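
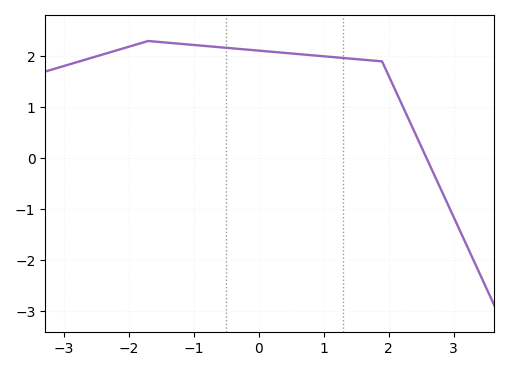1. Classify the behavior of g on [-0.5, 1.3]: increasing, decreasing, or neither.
decreasing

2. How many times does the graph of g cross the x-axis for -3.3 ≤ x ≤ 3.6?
1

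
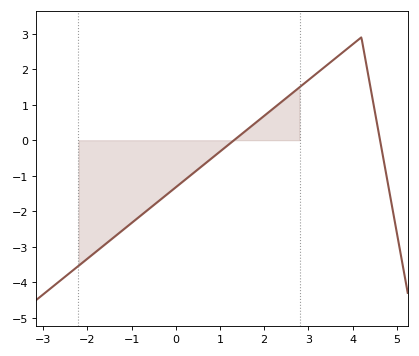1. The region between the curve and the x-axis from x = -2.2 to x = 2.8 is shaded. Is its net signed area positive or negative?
negative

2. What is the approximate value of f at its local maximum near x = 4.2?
2.9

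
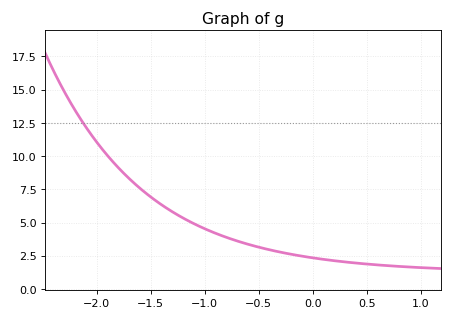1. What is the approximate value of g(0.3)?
2.03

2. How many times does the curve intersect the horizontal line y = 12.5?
1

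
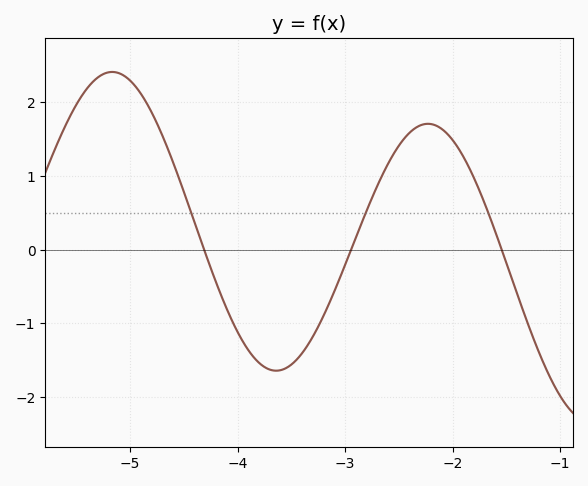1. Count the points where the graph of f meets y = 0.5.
3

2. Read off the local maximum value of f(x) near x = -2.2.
1.71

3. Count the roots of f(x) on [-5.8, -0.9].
3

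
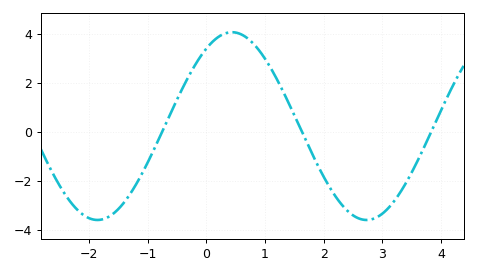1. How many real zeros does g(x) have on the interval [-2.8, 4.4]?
3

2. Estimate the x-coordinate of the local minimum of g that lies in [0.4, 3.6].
2.73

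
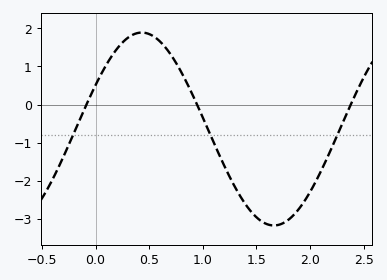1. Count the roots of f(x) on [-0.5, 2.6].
3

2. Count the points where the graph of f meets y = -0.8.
3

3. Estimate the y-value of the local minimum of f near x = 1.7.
-3.2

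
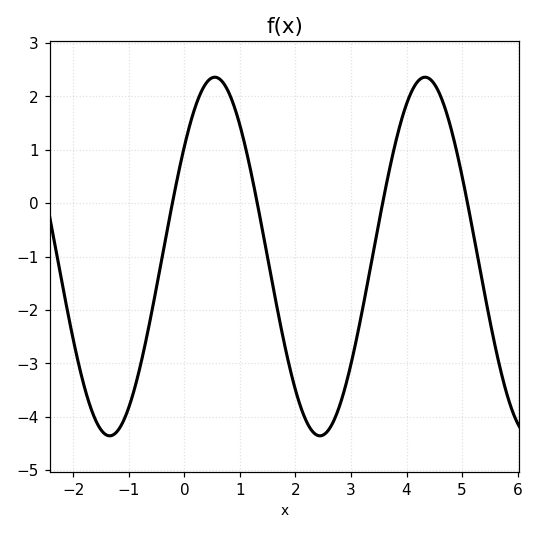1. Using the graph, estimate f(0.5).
2.3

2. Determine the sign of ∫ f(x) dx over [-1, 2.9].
negative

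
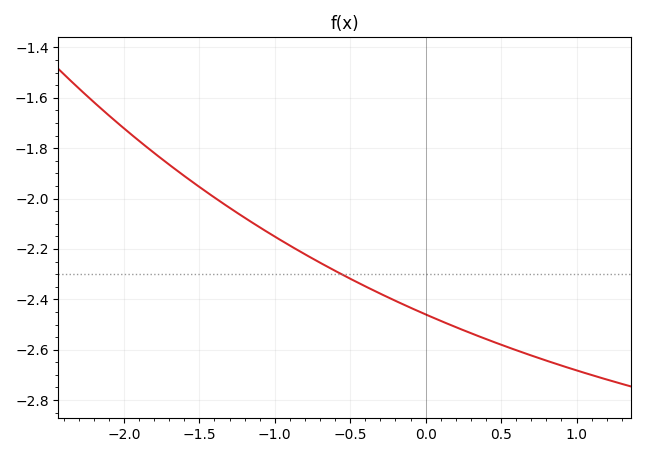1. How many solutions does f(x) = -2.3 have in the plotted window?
1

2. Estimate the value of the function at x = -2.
-1.72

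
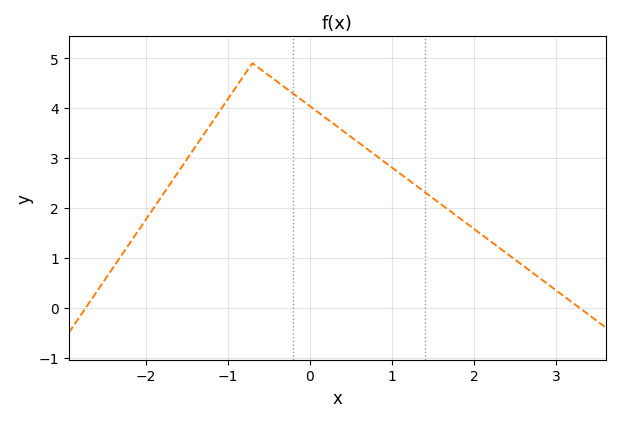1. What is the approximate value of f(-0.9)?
4.42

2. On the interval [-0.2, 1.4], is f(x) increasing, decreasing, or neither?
decreasing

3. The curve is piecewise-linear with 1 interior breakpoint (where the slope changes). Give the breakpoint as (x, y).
(-0.7, 4.9)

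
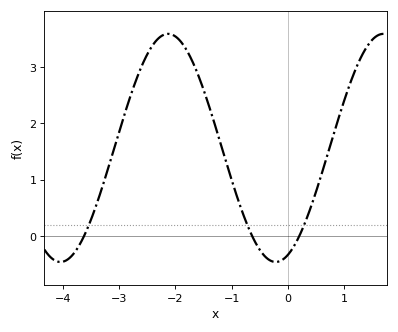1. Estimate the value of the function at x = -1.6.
2.86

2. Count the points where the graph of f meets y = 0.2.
3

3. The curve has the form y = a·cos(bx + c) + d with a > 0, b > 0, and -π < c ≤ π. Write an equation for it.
y = 2.02cos(1.64x - 2.79) + 1.56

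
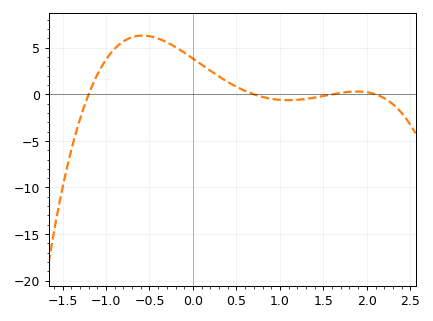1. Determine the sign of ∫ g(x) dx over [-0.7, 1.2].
positive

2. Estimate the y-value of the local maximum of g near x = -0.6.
6.31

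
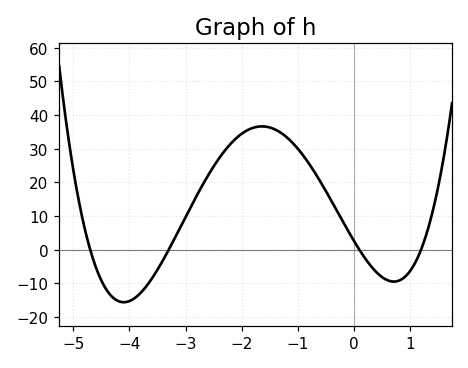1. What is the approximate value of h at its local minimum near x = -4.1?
-16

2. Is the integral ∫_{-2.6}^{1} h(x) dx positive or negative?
positive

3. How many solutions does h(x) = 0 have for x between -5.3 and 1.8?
4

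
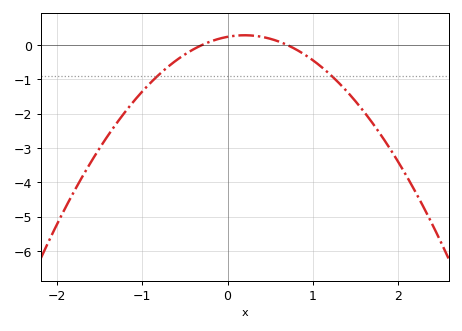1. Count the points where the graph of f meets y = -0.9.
2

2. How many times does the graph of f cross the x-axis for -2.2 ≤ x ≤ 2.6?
2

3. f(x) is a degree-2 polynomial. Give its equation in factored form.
y = -1.14(x + 0.3)(x - 0.7)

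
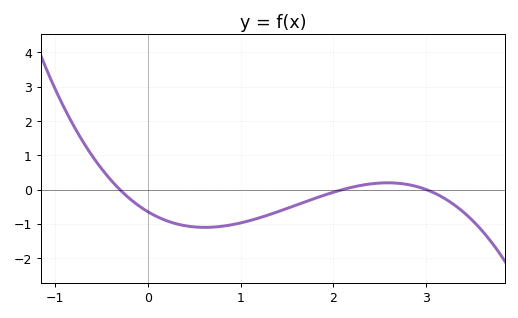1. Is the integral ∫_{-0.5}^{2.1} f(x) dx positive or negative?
negative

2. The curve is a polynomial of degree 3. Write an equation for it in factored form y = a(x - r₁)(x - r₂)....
y = -0.34(x + 0.3)(x - 2.1)(x - 3)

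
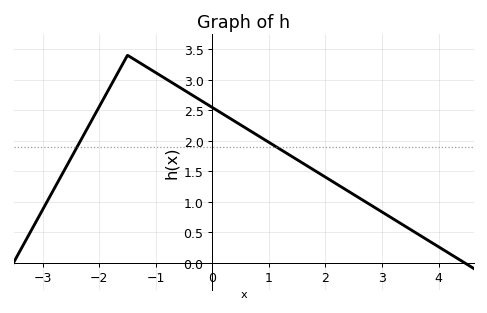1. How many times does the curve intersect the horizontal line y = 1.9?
2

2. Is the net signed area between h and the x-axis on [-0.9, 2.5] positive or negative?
positive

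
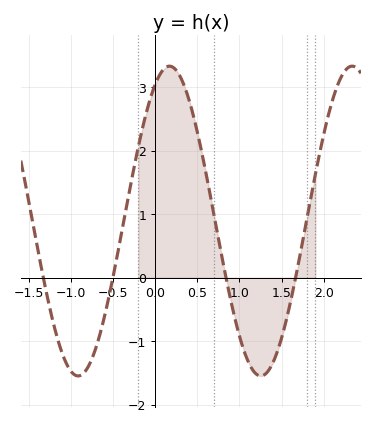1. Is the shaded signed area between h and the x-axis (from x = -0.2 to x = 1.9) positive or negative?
positive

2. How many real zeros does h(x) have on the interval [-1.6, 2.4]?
4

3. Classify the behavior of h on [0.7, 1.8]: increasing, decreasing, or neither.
neither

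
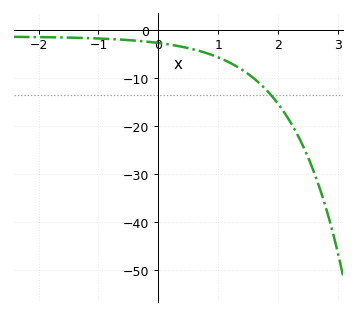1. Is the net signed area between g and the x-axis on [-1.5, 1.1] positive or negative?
negative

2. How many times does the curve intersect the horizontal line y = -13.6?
1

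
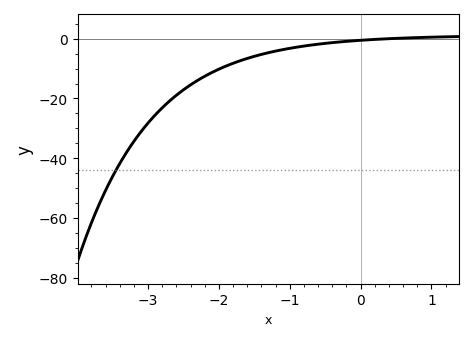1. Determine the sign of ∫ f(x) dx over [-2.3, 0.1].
negative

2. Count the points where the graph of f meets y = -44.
1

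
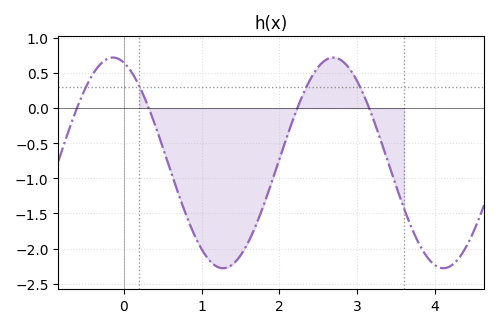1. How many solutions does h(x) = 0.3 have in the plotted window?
4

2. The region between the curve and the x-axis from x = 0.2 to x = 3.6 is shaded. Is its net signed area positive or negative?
negative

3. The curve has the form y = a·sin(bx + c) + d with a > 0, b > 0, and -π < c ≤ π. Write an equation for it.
y = 1.5sin(2.22x + 1.88) - 0.78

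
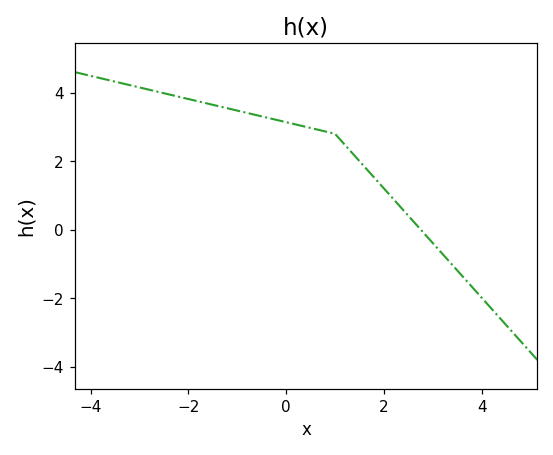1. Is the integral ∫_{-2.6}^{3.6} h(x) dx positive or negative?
positive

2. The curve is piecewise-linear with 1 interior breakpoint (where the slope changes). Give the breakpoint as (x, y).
(1, 2.8)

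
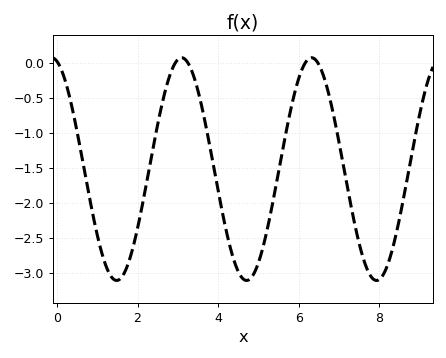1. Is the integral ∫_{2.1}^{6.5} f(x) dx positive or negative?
negative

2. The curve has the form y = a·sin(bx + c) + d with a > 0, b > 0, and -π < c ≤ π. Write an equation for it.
y = 1.59sin(1.9x + 1.8) - 1.52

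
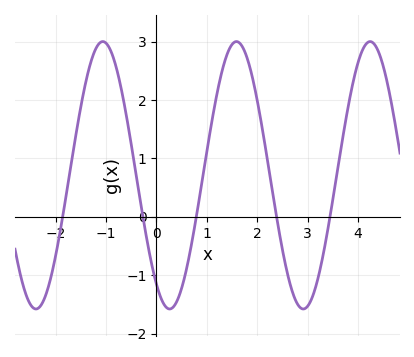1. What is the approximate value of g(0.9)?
0.6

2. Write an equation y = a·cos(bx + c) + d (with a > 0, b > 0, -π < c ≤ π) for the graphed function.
y = 2.29cos(2.4x + 2.5) + 0.71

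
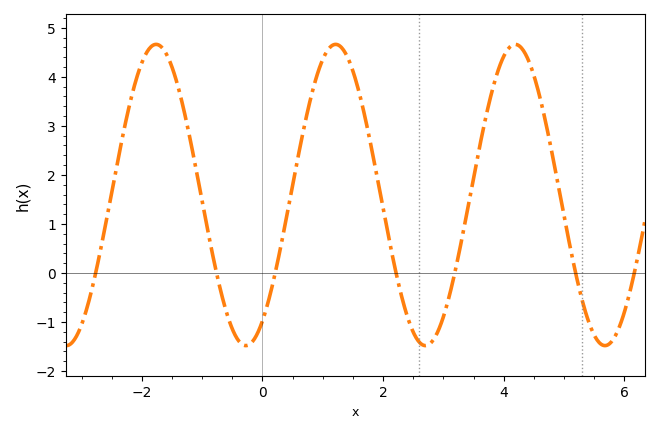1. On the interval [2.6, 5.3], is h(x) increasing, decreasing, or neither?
neither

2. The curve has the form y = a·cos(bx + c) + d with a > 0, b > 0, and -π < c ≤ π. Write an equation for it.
y = 3.07cos(2.11x - 2.56) + 1.59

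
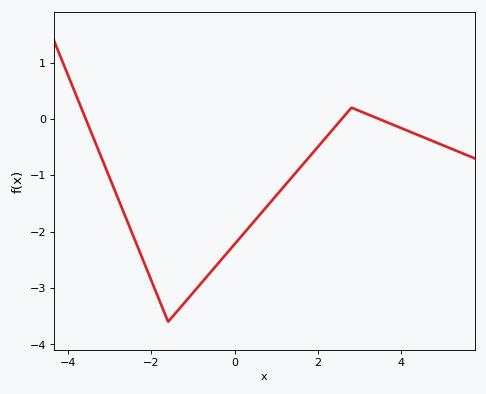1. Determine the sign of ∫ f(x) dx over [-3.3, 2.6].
negative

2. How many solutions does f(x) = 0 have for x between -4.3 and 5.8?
3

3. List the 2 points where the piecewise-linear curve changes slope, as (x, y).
(-1.6, -3.6); (2.8, 0.2)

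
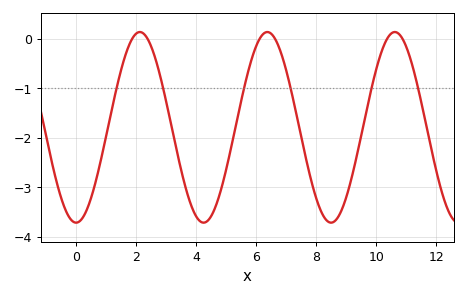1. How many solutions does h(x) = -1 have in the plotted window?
6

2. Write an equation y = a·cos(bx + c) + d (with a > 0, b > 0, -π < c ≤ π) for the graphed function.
y = 1.93cos(1.5x - 3.1) - 1.79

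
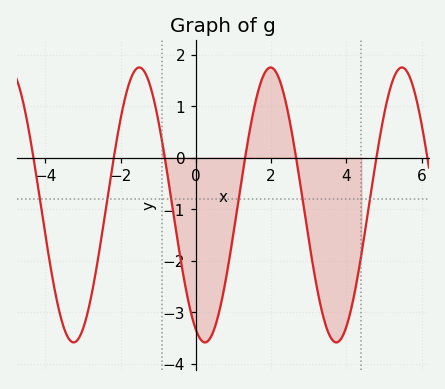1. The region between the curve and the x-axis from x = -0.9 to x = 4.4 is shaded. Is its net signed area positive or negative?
negative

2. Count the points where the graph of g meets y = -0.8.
6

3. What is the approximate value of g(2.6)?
0.275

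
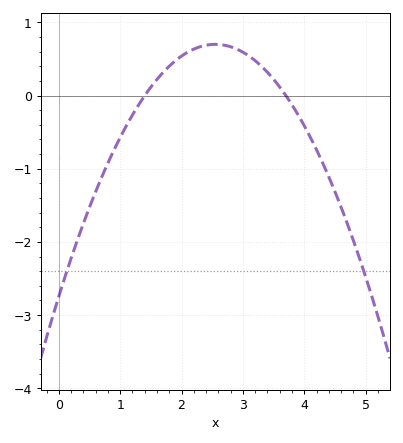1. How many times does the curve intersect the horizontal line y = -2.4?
2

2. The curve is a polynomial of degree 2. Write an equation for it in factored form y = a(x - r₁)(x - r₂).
y = -0.53(x - 1.4)(x - 3.7)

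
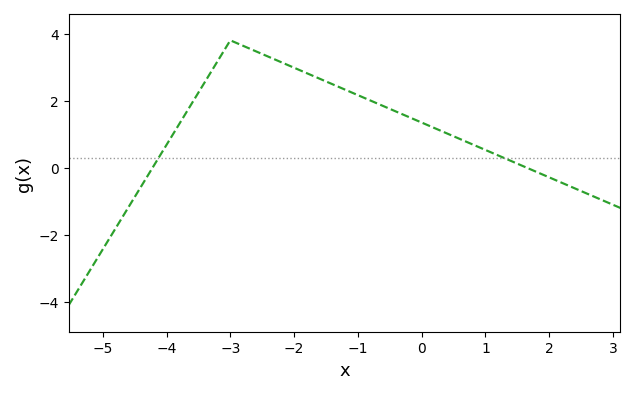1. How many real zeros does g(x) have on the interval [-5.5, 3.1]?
2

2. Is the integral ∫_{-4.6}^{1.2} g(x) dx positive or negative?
positive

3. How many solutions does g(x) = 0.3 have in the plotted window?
2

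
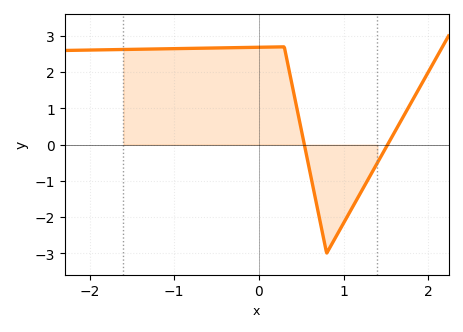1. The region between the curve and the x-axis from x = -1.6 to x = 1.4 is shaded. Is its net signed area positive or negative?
positive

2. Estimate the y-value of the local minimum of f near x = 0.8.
-3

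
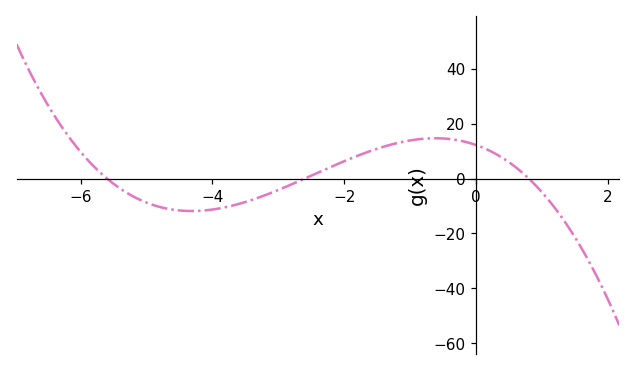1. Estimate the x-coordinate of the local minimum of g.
-4.4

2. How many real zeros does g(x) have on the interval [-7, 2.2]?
3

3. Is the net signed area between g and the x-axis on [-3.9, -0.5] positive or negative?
positive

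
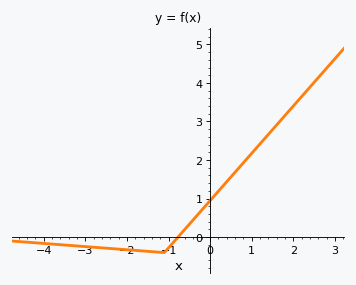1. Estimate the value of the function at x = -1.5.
-0.367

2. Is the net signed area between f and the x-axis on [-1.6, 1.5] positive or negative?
positive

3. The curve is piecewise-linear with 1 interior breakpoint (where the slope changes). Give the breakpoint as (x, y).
(-1.1, -0.4)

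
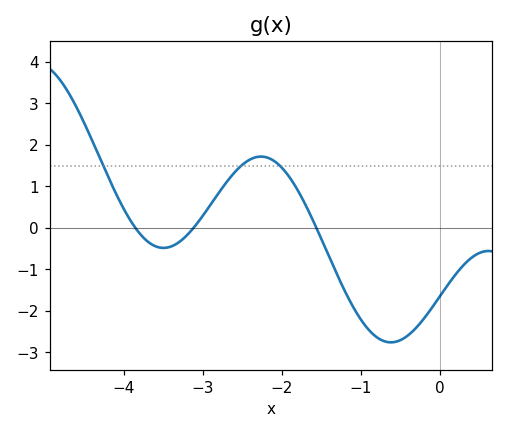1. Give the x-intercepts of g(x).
-3.9, -3.1, -1.6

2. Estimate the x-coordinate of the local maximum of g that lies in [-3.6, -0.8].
-2.3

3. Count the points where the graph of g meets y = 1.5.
3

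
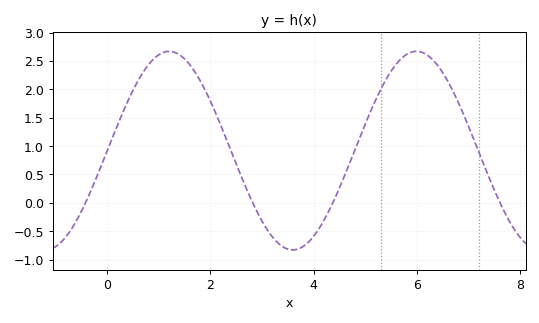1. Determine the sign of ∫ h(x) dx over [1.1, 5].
positive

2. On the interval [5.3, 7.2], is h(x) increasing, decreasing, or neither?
neither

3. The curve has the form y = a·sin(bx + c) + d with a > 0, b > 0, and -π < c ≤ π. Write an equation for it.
y = 1.75sin(1.3x + 0) + 0.92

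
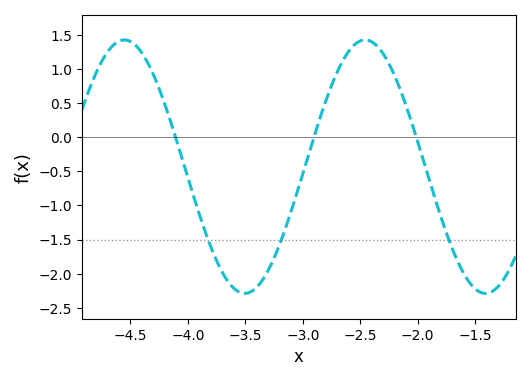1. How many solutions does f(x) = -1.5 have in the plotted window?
3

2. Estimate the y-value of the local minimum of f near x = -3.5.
-2.3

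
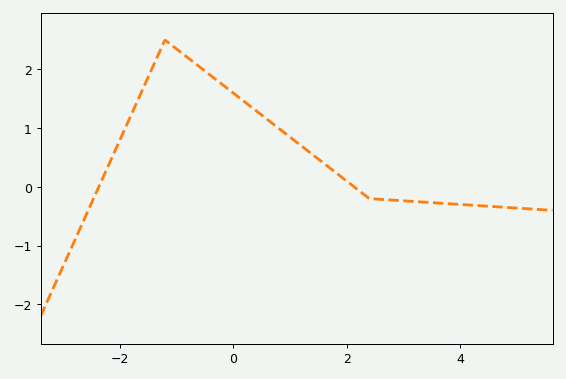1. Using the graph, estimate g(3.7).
-0.3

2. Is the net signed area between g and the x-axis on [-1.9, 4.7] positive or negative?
positive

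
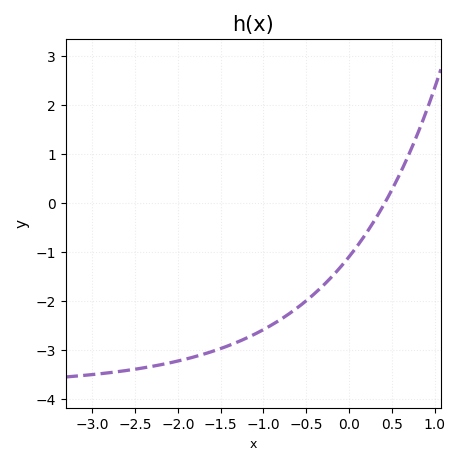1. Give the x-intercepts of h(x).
0.4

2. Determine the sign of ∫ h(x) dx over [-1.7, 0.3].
negative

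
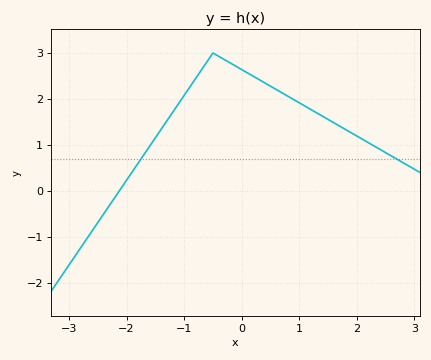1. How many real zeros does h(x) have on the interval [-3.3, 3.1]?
1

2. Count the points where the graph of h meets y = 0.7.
2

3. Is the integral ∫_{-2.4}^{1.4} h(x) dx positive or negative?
positive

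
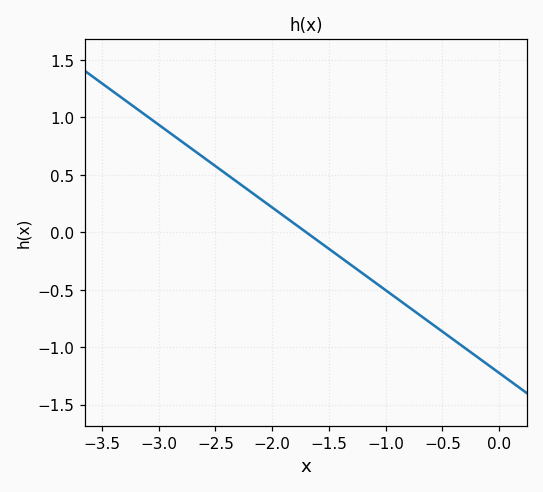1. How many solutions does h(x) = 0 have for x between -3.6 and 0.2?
1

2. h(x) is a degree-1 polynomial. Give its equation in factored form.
y = -0.72(x + 1.7)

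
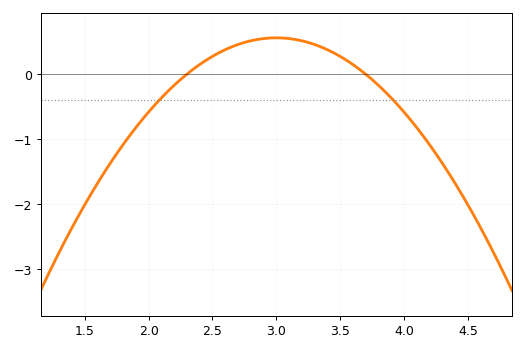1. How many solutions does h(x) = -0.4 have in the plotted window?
2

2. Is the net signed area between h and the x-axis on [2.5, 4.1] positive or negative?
positive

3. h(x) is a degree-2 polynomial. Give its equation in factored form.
y = -1.14(x - 2.3)(x - 3.7)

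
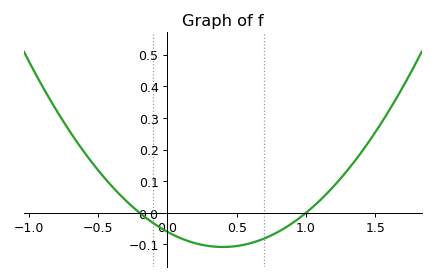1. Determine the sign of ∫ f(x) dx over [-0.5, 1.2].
negative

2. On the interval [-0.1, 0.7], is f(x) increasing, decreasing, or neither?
neither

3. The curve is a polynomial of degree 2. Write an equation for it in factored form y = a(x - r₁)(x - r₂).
y = 0.3(x + 0.2)(x - 1)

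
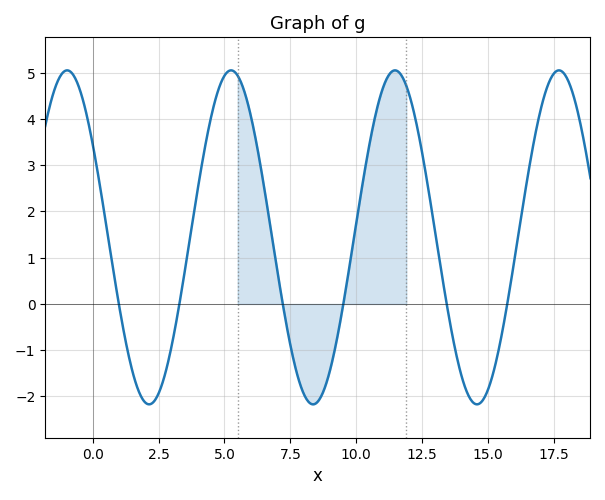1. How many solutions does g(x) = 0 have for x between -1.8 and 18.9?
6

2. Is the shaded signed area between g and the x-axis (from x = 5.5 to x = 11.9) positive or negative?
positive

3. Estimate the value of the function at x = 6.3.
3.21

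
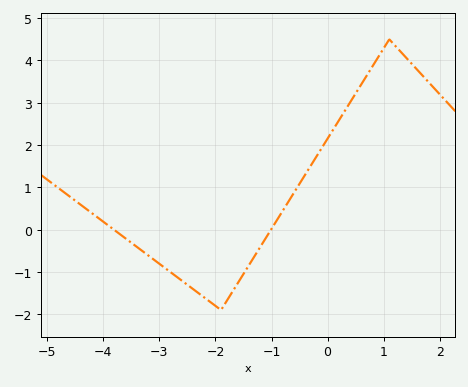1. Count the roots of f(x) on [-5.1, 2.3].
2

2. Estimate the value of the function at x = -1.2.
-0.407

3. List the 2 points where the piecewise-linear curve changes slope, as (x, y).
(-1.9, -1.9); (1.1, 4.5)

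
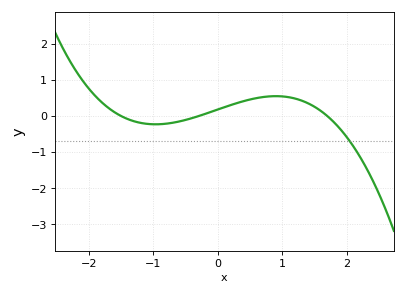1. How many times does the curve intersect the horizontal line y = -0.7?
1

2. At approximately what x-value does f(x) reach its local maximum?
0.9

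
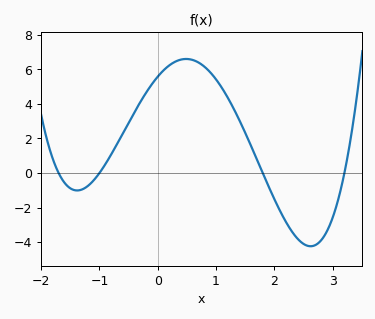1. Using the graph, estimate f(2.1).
-2.2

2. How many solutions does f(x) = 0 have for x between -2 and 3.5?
4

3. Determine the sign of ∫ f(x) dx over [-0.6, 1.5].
positive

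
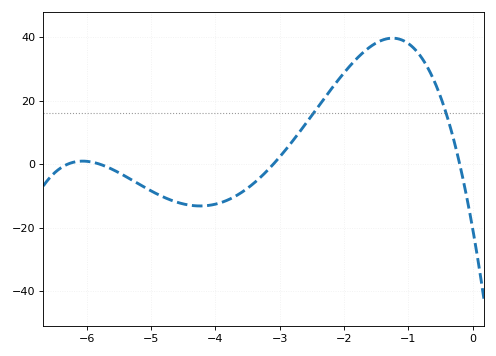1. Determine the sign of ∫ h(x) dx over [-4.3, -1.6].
positive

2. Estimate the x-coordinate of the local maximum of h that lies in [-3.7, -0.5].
-1.24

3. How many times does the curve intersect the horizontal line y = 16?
2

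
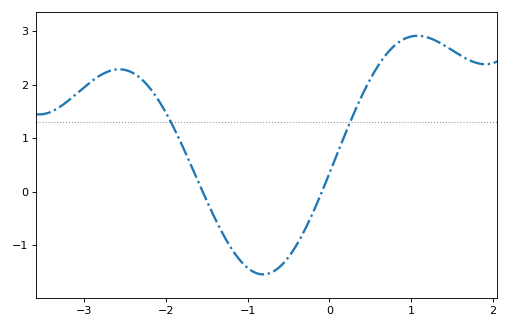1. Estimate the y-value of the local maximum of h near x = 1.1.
2.9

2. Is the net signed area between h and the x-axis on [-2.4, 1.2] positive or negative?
positive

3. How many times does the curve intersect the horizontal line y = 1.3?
2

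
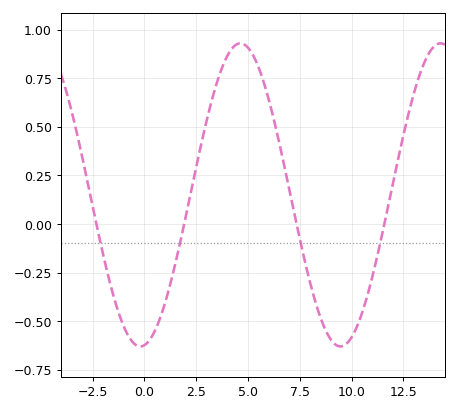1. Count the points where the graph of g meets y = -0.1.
4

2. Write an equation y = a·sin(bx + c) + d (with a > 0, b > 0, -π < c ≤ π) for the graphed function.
y = 0.78sin(0.65x - 1.44) + 0.15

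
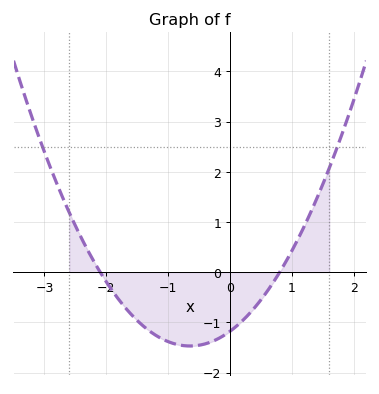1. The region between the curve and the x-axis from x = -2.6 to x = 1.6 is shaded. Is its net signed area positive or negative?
negative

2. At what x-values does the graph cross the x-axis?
-2.1, 0.8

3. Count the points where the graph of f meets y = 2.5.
2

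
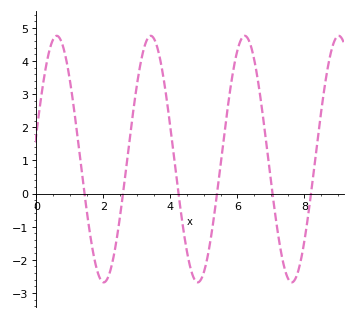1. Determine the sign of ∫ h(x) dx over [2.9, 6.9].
positive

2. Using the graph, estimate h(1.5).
-0.5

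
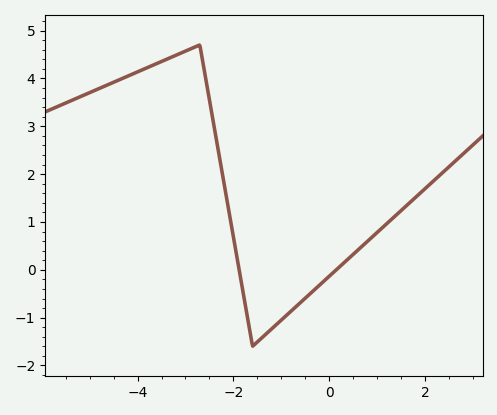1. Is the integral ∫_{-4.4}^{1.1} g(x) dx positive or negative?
positive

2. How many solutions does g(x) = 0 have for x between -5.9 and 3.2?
2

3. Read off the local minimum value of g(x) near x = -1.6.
-1.6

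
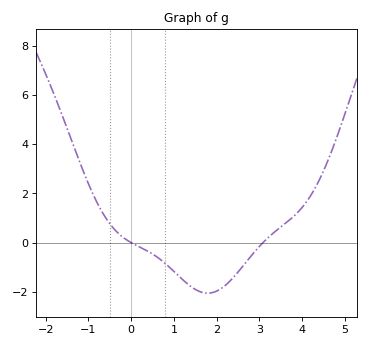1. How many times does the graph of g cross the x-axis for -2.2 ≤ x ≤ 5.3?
2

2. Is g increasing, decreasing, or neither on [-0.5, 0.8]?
decreasing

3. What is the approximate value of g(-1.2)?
3.26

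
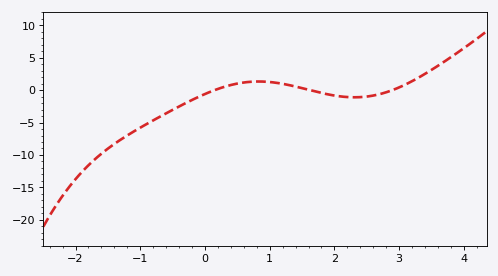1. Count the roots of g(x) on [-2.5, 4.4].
3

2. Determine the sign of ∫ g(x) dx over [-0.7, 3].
negative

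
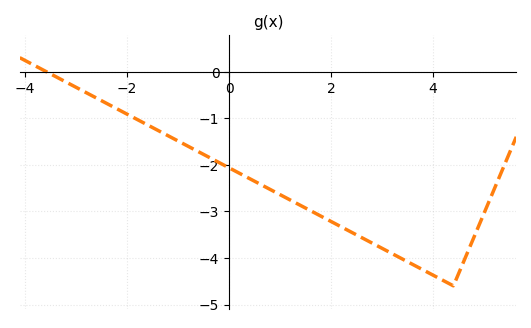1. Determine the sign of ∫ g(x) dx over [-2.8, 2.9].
negative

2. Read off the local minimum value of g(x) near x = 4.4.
-4.6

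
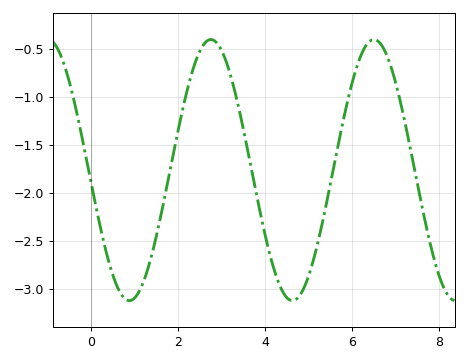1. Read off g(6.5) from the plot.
-0.4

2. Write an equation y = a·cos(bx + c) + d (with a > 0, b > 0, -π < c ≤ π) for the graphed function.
y = 1.36cos(1.68x + 1.65) - 1.76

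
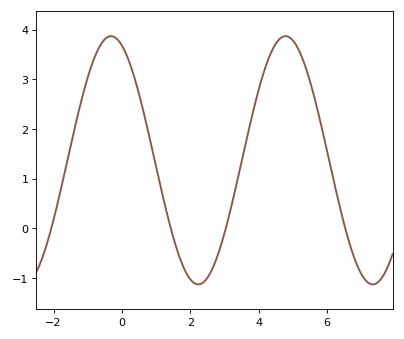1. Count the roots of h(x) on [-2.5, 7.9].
4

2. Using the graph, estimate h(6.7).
-0.383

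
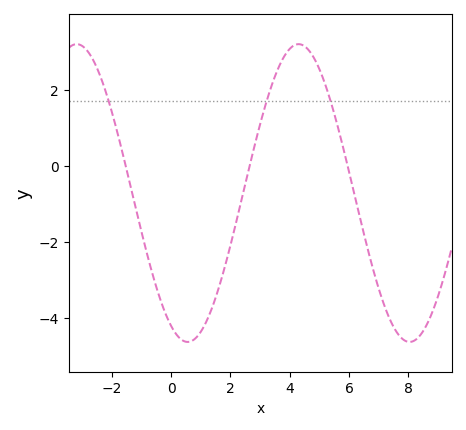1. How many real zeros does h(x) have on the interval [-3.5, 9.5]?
3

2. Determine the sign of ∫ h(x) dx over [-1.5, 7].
negative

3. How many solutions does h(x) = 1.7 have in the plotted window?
3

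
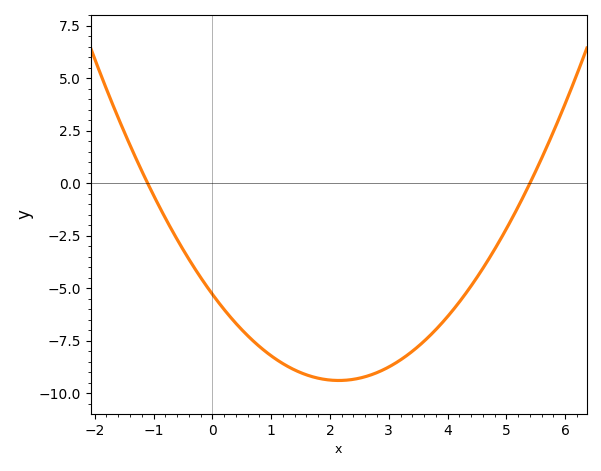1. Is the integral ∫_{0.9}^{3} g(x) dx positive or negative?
negative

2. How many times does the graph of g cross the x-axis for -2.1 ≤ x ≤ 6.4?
2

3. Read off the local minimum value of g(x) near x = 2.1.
-9.4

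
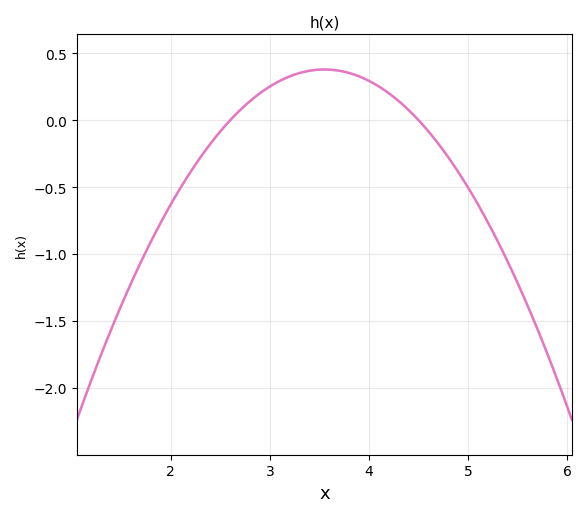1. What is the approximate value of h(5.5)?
-1.2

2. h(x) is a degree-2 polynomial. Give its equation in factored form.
y = -0.42(x - 2.6)(x - 4.5)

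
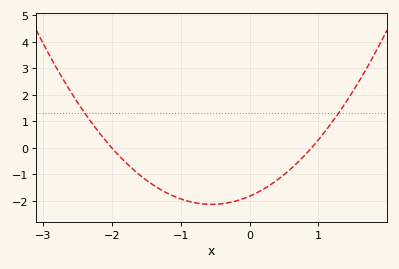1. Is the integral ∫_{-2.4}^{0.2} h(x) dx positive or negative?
negative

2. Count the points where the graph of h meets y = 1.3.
2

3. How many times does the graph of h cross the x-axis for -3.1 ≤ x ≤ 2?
2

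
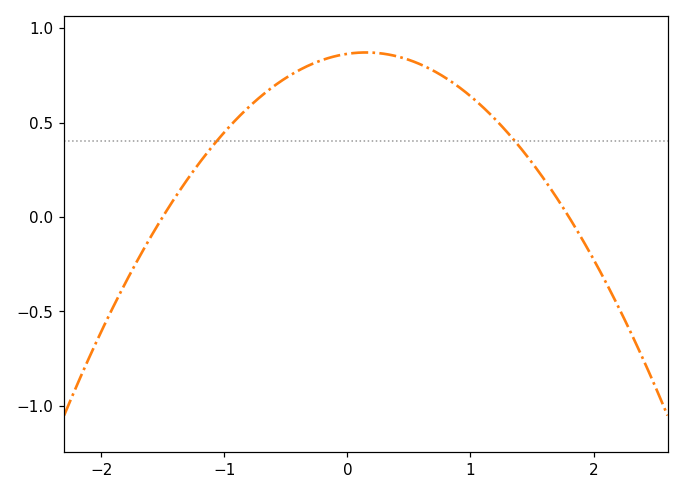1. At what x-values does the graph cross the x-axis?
-1.5, 1.8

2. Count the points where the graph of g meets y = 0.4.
2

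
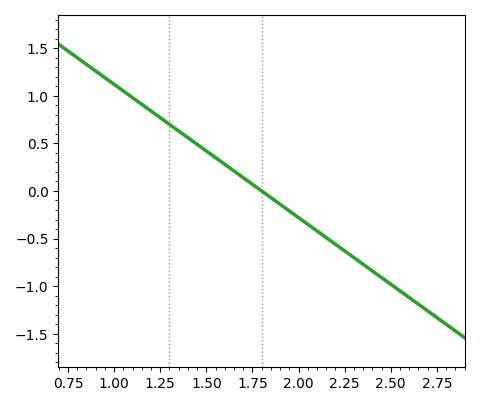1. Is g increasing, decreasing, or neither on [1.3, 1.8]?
decreasing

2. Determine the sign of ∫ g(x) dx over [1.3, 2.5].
negative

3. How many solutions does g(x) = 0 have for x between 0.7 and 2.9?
1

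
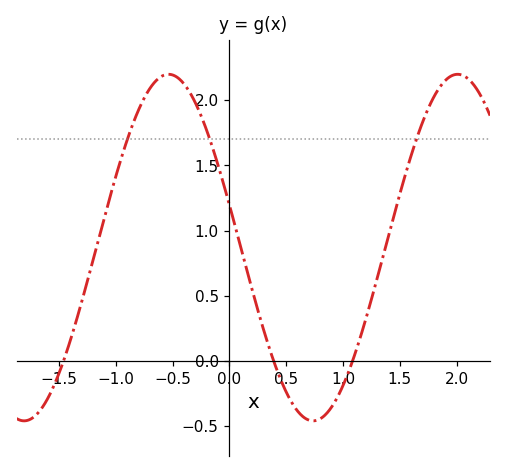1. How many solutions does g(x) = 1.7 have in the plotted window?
3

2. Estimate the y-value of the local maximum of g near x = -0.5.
2.2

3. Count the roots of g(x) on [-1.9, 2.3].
3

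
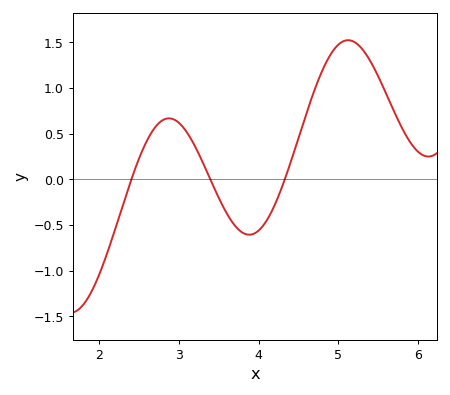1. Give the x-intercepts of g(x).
2.4, 3.4, 4.3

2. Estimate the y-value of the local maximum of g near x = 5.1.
1.5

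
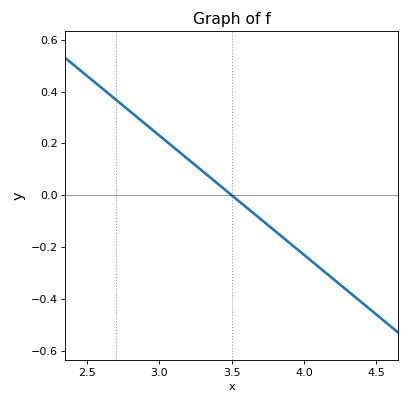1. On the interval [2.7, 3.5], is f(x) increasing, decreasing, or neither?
decreasing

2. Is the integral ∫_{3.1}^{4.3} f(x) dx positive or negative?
negative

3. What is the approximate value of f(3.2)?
0.138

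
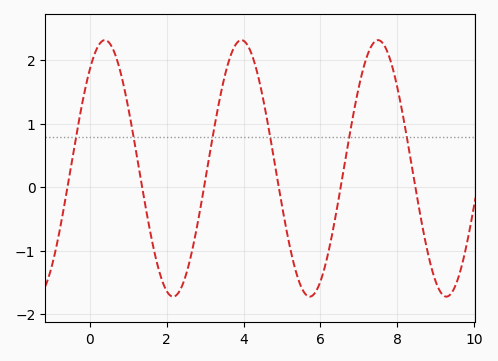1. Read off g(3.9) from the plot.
2.3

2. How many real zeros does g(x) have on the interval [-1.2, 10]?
6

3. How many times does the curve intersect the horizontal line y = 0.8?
6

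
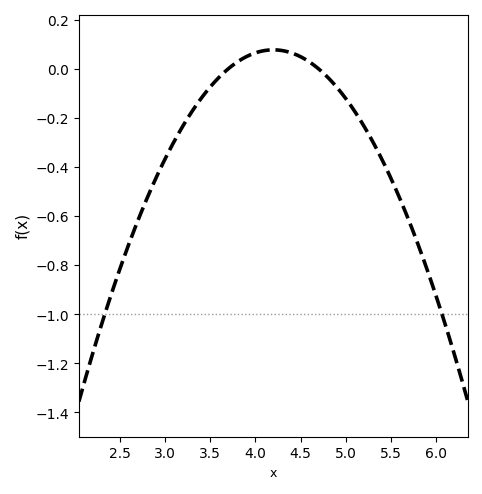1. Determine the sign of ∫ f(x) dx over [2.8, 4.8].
negative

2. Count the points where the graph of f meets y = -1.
2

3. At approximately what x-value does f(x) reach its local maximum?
4.2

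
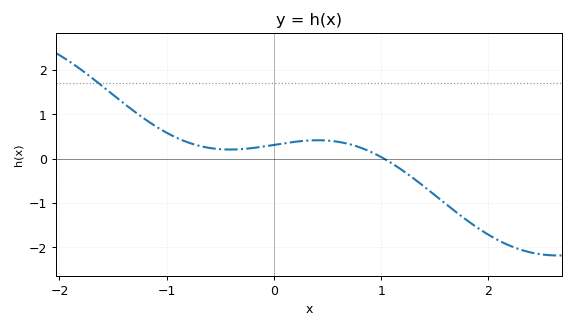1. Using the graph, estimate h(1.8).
-1.39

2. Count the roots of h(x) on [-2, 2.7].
1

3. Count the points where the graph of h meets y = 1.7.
1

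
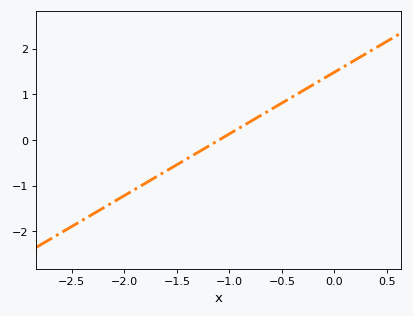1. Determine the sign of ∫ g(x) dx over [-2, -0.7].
negative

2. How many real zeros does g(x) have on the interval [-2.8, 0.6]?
1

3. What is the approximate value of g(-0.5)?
0.8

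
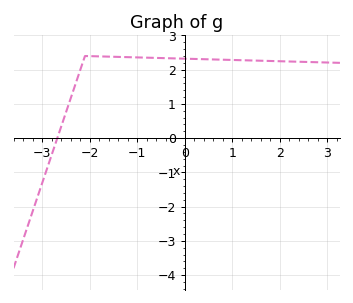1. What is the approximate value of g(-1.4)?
2.37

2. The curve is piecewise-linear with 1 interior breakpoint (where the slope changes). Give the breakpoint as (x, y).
(-2.1, 2.4)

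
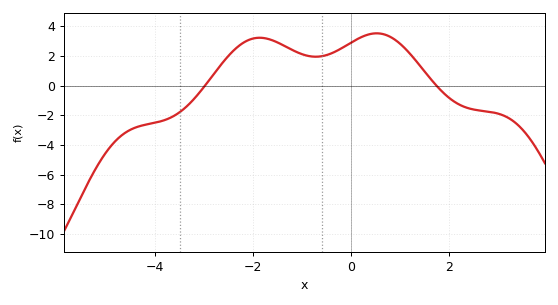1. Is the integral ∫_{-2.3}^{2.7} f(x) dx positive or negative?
positive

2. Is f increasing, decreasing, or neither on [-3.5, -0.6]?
neither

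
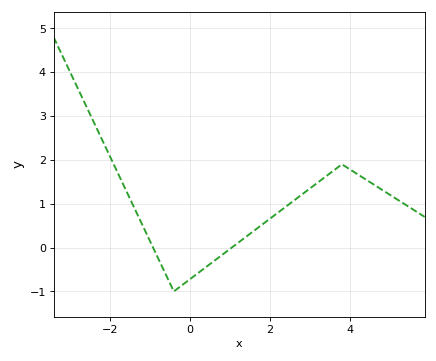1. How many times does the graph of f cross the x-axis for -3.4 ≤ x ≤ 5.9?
2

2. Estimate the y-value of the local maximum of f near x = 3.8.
1.9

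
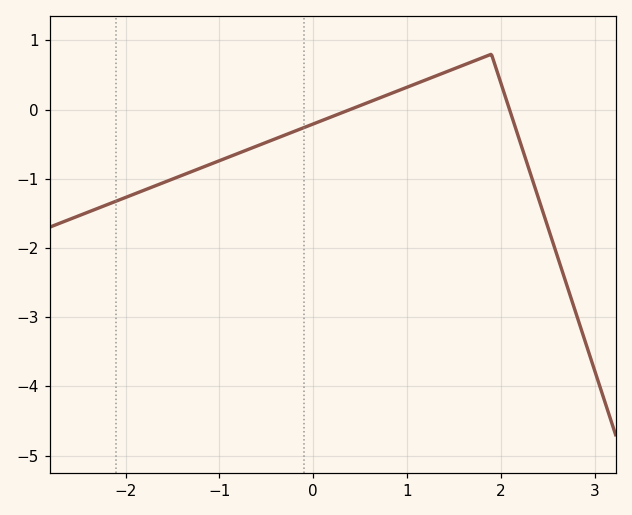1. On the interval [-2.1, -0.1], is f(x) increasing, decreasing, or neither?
increasing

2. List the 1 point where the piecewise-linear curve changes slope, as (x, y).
(1.9, 0.8)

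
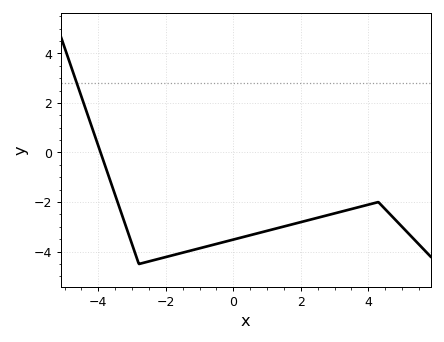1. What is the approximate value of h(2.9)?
-2.49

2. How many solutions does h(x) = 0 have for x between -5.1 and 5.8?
1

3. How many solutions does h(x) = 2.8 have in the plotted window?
1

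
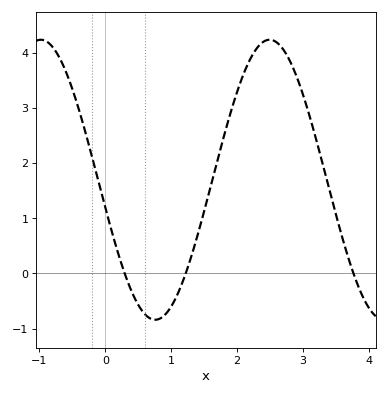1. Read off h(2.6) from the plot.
4.19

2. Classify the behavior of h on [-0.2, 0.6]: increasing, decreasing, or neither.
decreasing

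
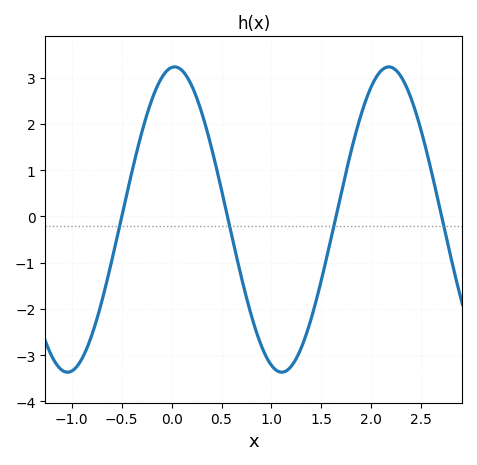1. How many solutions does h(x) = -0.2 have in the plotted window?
4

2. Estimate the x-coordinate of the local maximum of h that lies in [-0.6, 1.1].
0.03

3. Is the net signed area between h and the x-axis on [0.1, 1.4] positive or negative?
negative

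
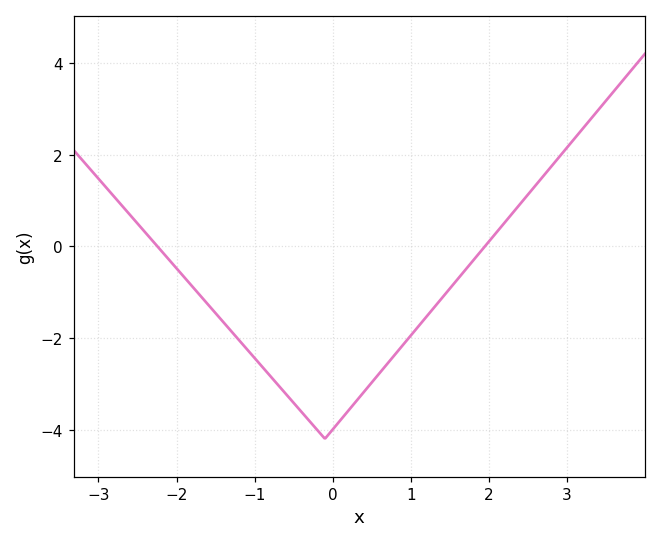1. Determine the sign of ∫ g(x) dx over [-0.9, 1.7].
negative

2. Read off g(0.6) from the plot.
-2.8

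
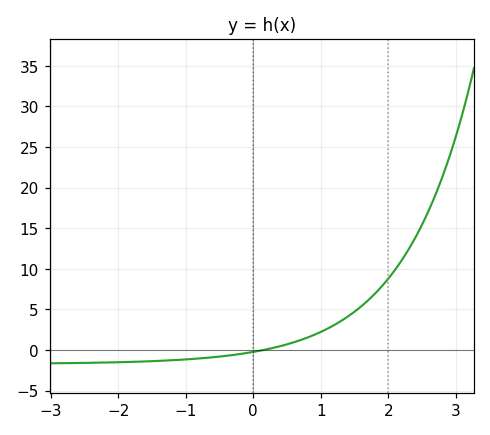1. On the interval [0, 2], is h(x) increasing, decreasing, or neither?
increasing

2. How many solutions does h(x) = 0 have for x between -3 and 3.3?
1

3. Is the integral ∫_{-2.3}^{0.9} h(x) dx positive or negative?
negative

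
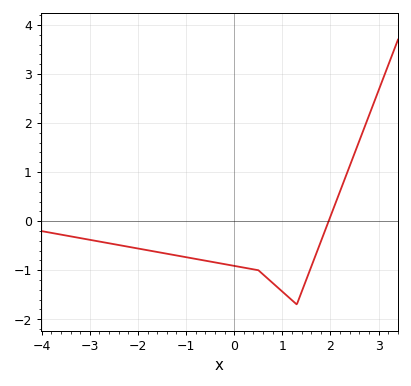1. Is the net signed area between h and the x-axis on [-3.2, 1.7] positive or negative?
negative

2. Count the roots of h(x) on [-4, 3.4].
1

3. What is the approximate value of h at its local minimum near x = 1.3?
-1.7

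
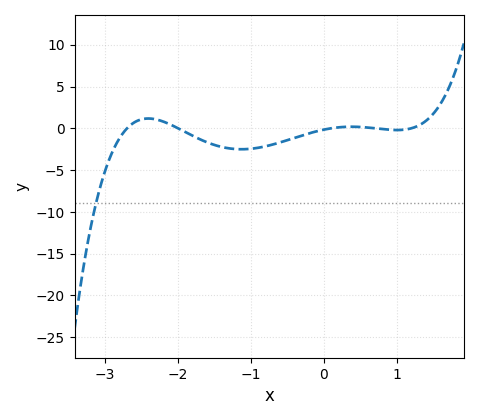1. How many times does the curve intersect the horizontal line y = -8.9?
1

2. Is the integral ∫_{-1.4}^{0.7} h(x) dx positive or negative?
negative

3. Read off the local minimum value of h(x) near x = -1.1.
-2.5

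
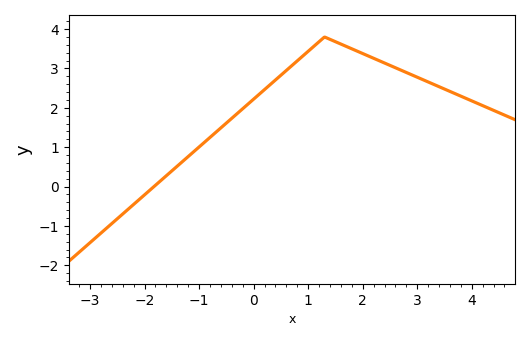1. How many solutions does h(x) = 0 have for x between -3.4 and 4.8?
1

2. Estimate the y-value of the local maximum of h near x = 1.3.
3.8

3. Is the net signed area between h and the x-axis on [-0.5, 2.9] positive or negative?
positive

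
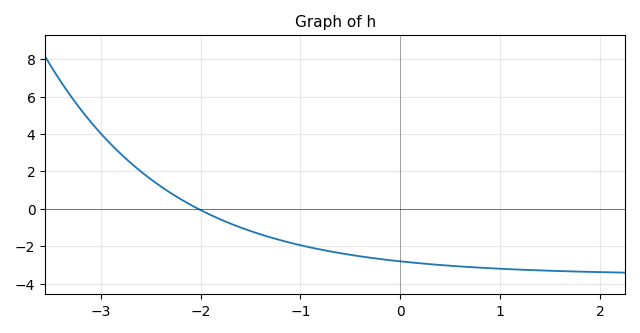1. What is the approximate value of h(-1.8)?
-0.568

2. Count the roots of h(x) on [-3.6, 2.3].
1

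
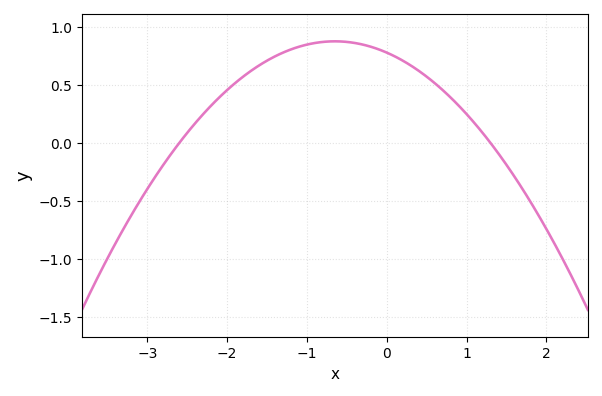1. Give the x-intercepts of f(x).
-2.6, 1.3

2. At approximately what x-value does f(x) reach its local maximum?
-0.65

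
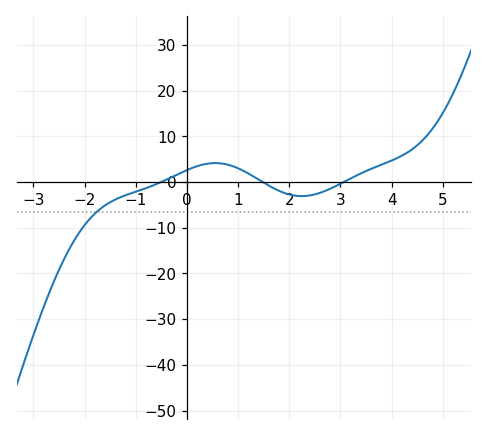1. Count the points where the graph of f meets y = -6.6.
1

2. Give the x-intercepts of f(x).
-0.499, 1.48, 3.07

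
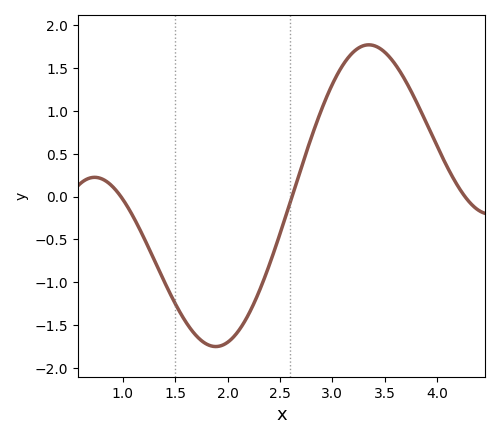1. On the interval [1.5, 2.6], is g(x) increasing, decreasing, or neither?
neither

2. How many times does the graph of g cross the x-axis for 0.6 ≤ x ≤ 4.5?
3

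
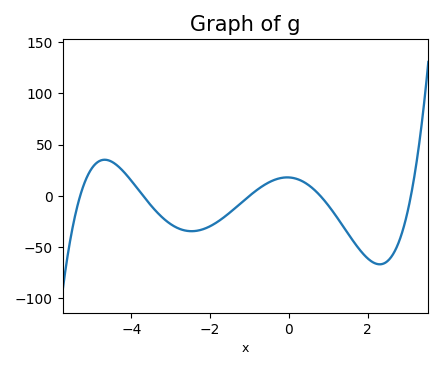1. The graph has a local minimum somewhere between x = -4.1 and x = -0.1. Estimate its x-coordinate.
-2.47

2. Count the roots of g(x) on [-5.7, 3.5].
5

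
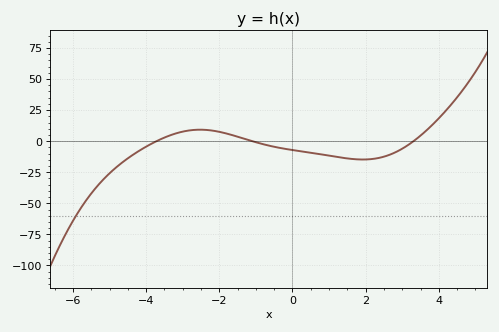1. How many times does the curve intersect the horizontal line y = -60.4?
1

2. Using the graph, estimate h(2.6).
-12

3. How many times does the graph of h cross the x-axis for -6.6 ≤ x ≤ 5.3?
3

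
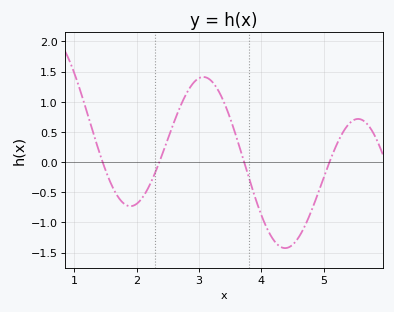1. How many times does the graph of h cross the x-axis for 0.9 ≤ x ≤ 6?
4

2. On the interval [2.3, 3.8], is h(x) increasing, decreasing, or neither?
neither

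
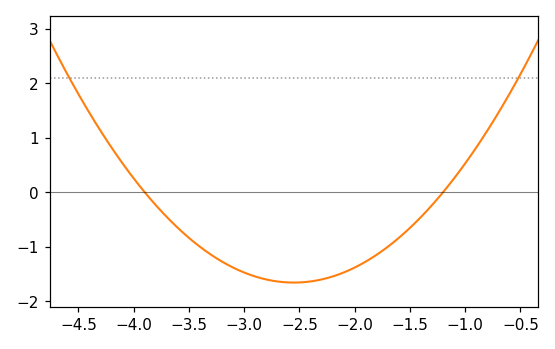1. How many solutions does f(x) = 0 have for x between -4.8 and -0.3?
2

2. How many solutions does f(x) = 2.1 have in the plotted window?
2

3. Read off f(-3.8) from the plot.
-0.237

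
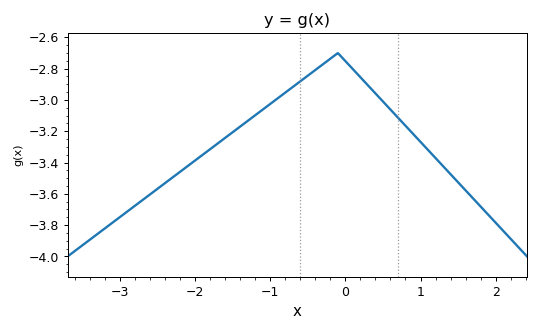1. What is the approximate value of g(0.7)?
-3.11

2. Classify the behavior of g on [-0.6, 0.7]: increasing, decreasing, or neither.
neither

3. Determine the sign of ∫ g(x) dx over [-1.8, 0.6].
negative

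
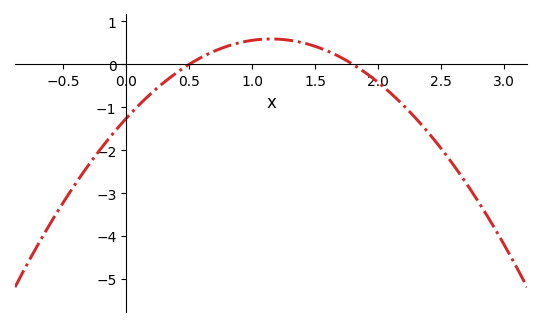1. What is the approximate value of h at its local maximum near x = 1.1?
0.6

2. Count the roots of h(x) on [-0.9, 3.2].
2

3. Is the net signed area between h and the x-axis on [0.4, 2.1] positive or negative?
positive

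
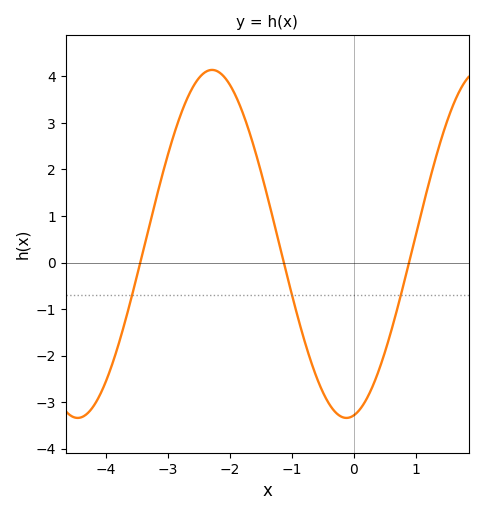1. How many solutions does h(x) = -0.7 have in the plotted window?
3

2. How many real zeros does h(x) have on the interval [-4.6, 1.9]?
3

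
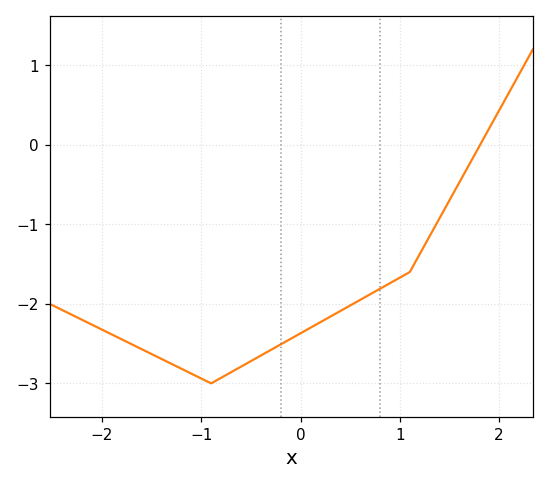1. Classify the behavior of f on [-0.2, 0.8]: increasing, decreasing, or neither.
increasing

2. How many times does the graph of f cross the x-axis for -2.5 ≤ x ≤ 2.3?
1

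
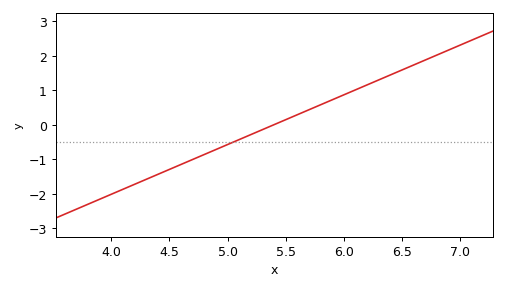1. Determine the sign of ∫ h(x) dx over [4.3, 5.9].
negative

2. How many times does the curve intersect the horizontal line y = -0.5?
1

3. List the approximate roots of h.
5.4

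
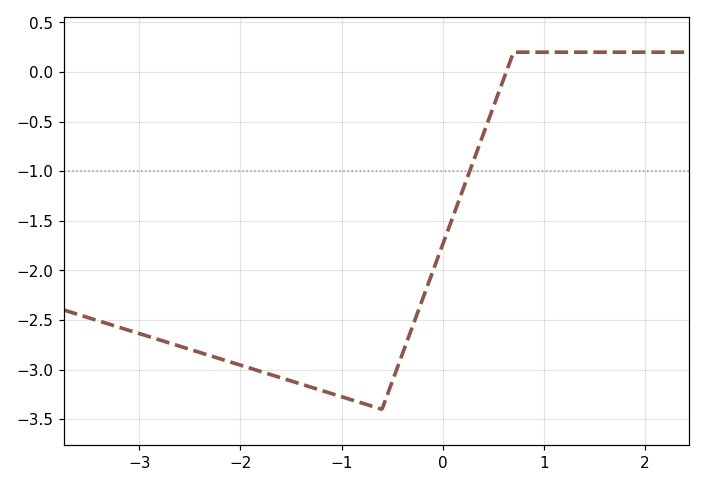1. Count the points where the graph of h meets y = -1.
1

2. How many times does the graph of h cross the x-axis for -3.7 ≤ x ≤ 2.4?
1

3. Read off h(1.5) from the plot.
0.2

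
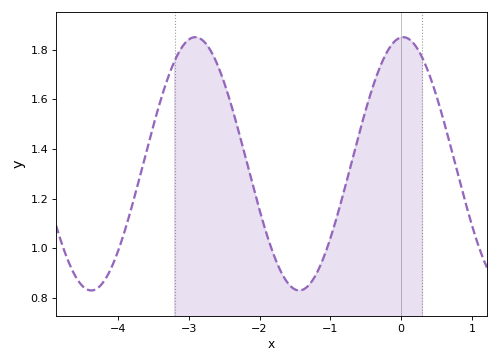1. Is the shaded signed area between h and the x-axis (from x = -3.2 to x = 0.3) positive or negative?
positive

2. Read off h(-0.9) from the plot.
1.13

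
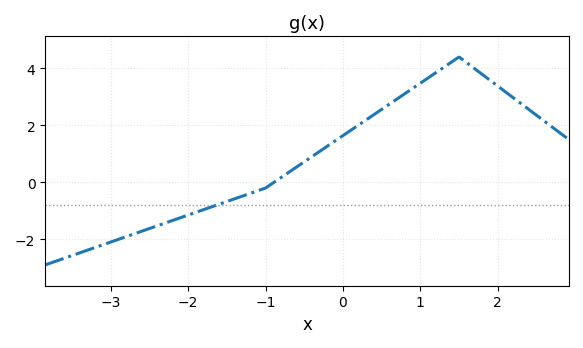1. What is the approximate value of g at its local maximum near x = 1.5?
4.4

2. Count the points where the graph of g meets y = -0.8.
1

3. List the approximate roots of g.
-0.9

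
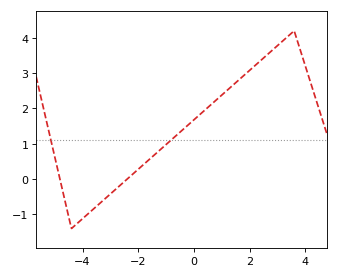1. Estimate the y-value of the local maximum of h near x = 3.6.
4.2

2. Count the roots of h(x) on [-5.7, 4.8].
2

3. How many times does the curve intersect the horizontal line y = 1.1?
2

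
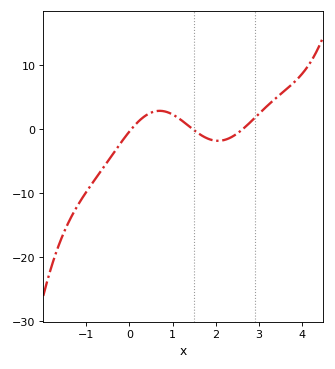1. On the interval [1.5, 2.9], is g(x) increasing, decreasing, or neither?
neither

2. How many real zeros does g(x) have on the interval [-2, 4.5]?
3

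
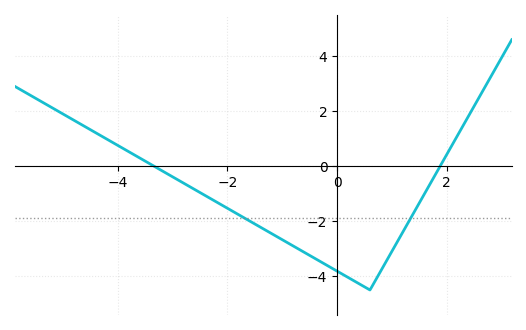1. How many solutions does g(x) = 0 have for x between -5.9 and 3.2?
2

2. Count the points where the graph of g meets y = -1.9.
2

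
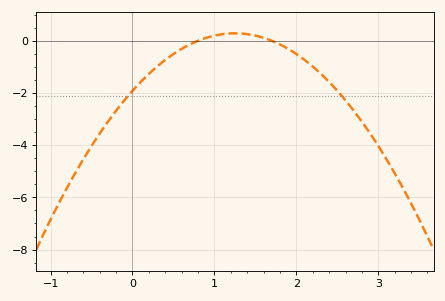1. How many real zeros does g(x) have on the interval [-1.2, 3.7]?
2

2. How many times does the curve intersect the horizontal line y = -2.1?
2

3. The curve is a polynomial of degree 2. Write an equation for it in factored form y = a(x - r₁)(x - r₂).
y = -1.41(x - 0.8)(x - 1.7)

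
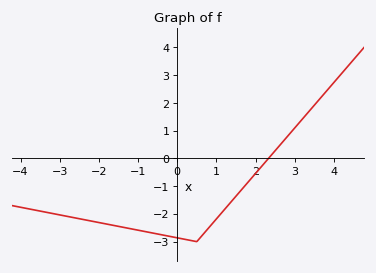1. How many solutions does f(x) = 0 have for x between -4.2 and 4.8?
1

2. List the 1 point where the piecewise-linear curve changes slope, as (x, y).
(0.5, -3)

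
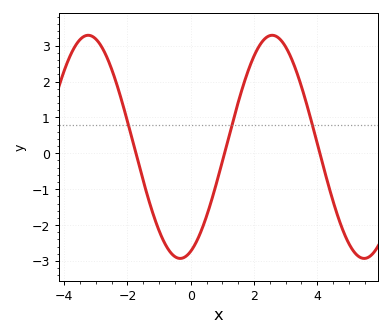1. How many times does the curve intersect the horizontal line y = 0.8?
3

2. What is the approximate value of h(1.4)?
1.1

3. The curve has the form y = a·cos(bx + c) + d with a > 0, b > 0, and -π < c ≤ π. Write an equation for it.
y = 3.11cos(1.08x - 2.78) + 0.18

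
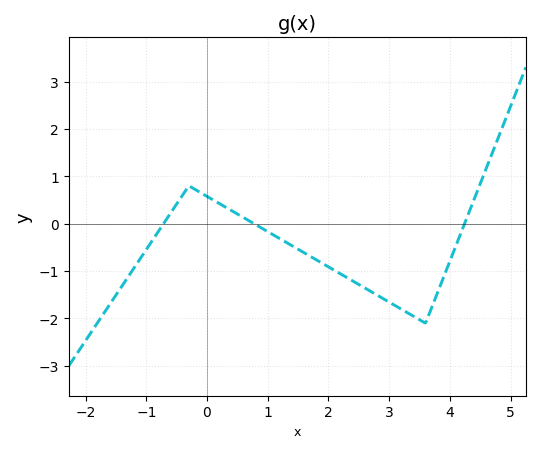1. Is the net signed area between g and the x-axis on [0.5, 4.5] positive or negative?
negative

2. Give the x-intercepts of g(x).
-0.716, 0.776, 4.24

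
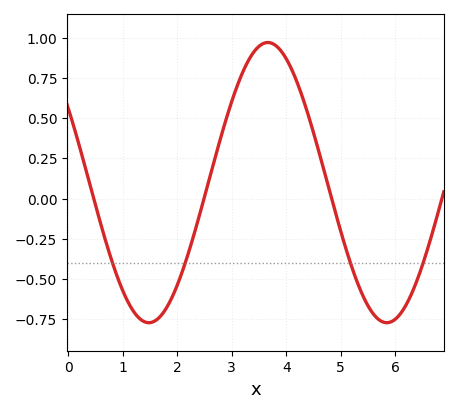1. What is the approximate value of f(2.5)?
0.011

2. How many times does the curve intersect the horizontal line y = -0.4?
4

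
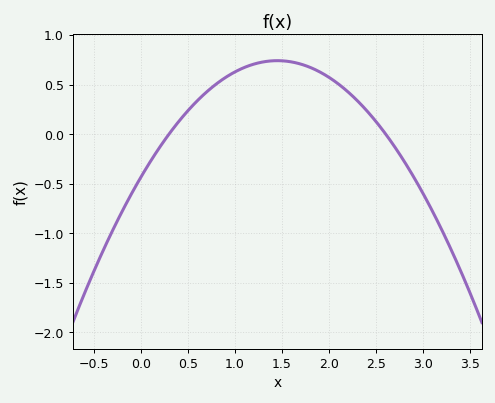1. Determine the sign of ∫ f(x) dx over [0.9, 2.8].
positive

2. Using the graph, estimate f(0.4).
0.123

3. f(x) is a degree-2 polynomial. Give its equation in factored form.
y = -0.56(x - 0.3)(x - 2.6)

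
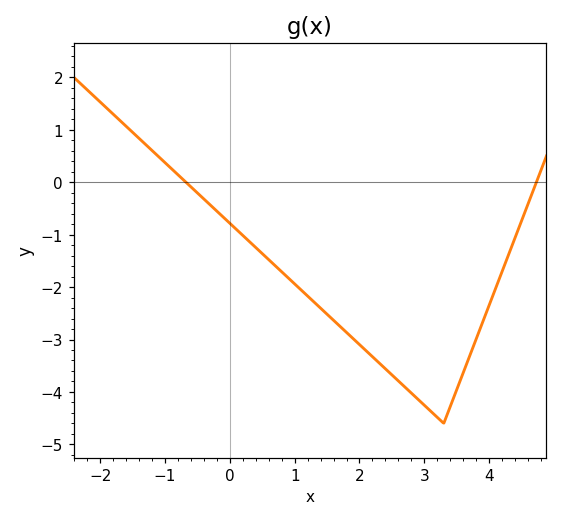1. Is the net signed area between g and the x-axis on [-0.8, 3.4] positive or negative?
negative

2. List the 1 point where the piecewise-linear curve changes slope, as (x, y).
(3.3, -4.6)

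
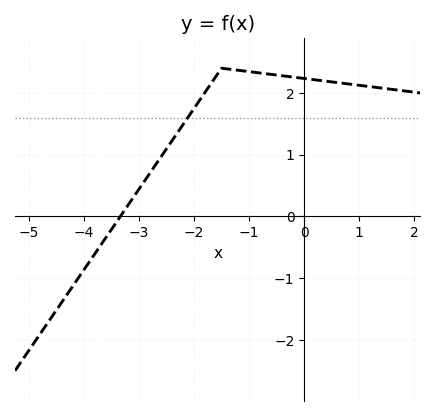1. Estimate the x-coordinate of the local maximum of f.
-1.5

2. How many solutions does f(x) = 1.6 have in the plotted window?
1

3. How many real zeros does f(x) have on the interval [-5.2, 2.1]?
1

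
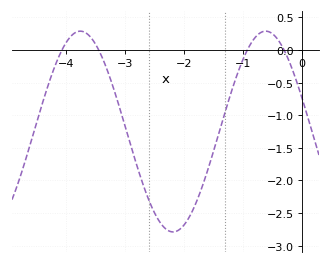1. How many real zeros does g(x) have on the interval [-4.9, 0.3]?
4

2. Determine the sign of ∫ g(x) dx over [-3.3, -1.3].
negative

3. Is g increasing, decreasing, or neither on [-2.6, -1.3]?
neither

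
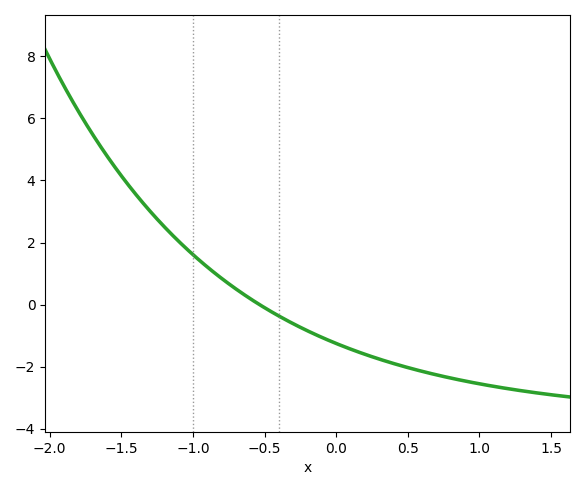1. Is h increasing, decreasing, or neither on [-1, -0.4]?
decreasing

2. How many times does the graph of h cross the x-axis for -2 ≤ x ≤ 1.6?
1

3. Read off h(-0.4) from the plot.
-0.366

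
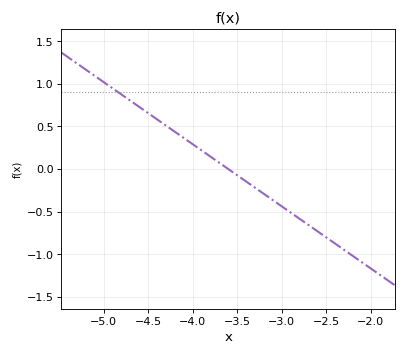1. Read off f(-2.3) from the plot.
-0.949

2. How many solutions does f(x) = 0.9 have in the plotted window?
1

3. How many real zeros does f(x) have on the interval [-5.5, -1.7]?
1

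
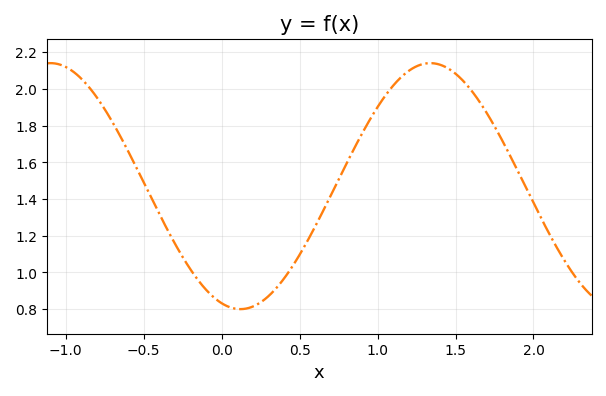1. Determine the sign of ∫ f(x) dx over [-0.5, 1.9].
positive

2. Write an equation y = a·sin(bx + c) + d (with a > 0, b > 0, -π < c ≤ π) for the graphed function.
y = 0.67sin(2.6x - 1.9) + 1.47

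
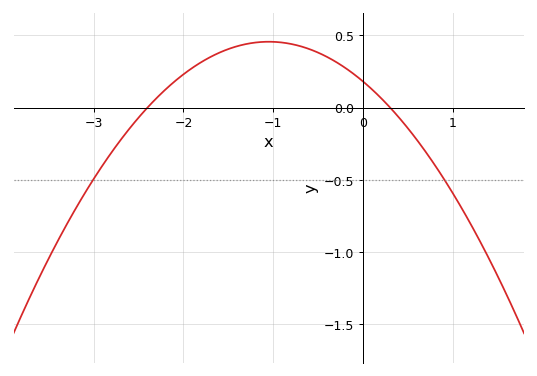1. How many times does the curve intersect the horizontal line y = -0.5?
2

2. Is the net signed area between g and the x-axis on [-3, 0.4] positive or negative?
positive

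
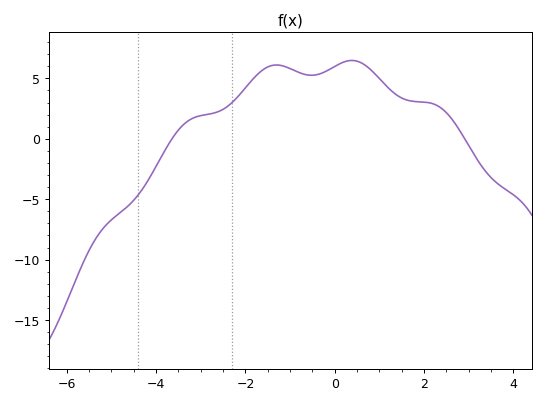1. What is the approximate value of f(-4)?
-2.5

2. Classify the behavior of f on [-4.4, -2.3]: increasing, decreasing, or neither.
increasing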